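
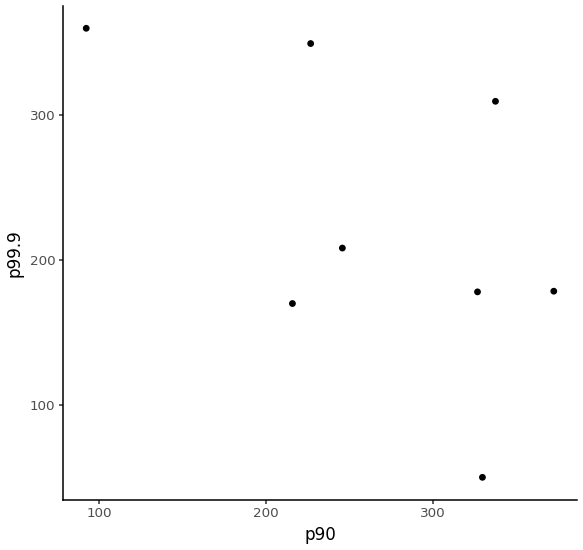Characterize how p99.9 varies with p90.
Points are negatively correlated; moderate (|r| ≈ 0.6).

negative, moderate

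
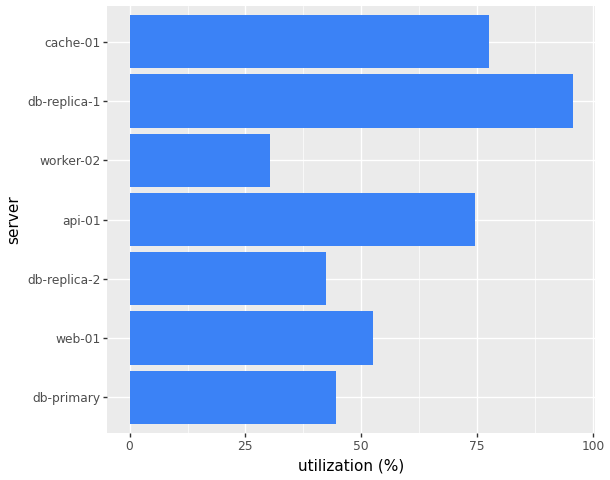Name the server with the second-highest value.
cache-01

Top 3: db-replica-1 ≈ 100, cache-01 ≈ 80, api-01 ≈ 70.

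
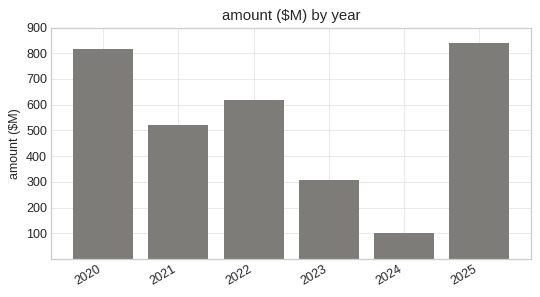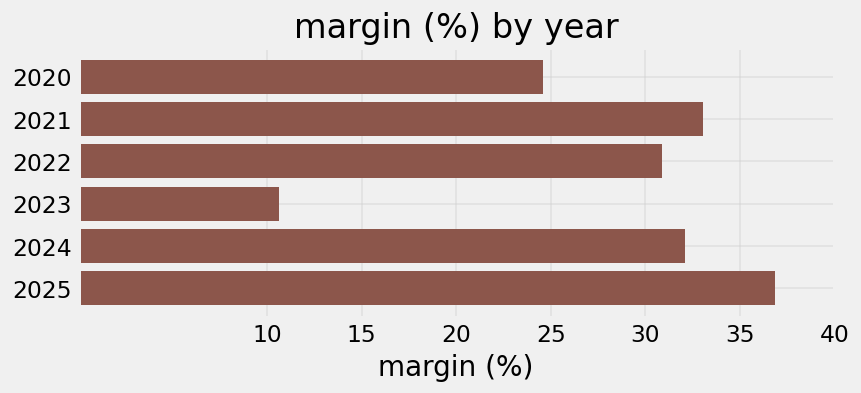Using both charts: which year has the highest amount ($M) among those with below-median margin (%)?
2020

Chart 2 median margin (%) ≈ 30; below-median years: 2020, 2022, 2023. Among those, 2020 has the highest amount ($M) (≈ 800).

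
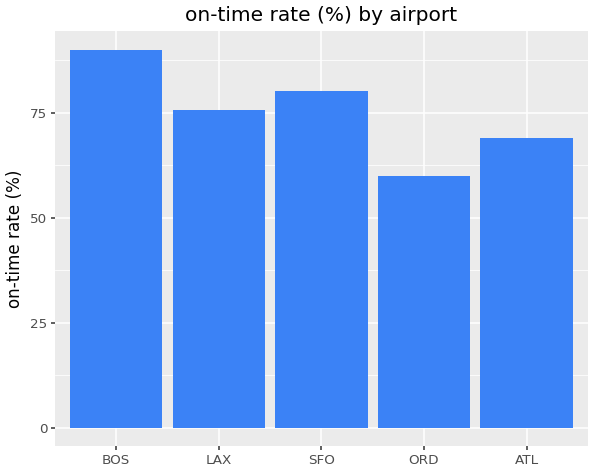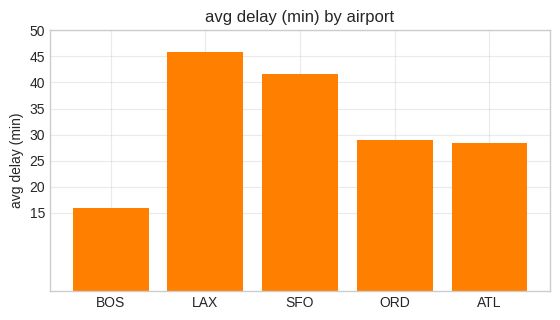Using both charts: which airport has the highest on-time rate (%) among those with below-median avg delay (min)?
Chart 2 median avg delay (min) ≈ 30; below-median airports: BOS, ATL. Among those, BOS has the highest on-time rate (%) (≈ 90).

BOS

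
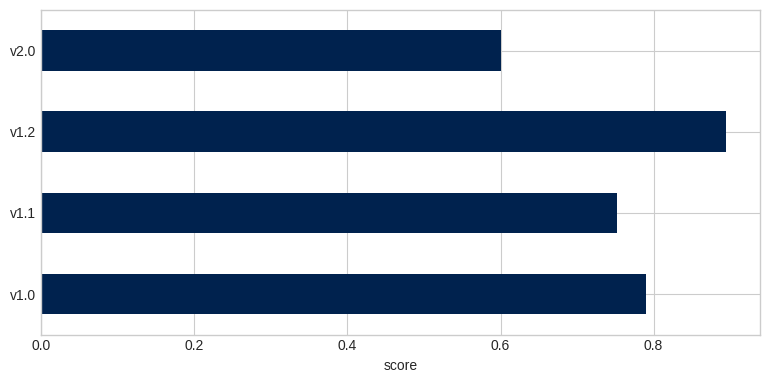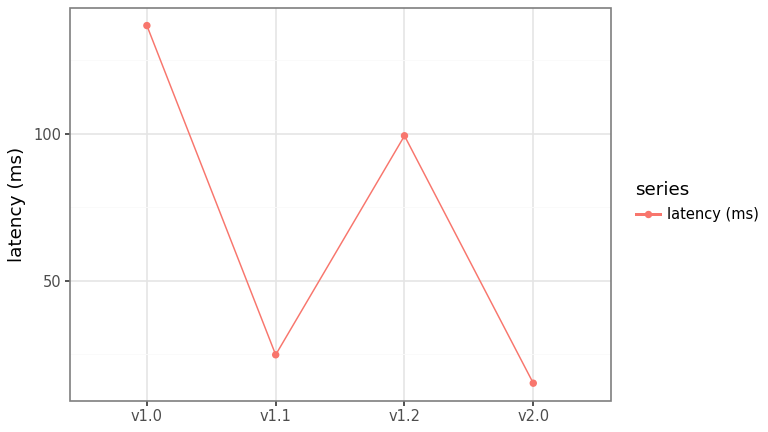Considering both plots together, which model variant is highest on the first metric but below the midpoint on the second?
v1.1

Chart 2 median latency (ms) ≈ 60; below-median model variants: v1.1, v2.0. Among those, v1.1 has the highest score (≈ 0.8).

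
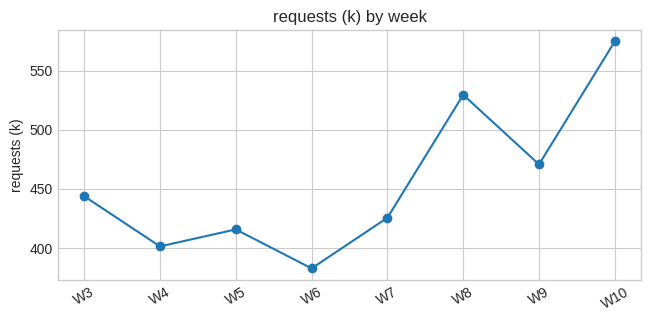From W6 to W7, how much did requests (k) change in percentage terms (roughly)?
W6 ≈ 380, W7 ≈ 420; (420 − 380) / 380 ≈ +10.5%.

≈ +10.5%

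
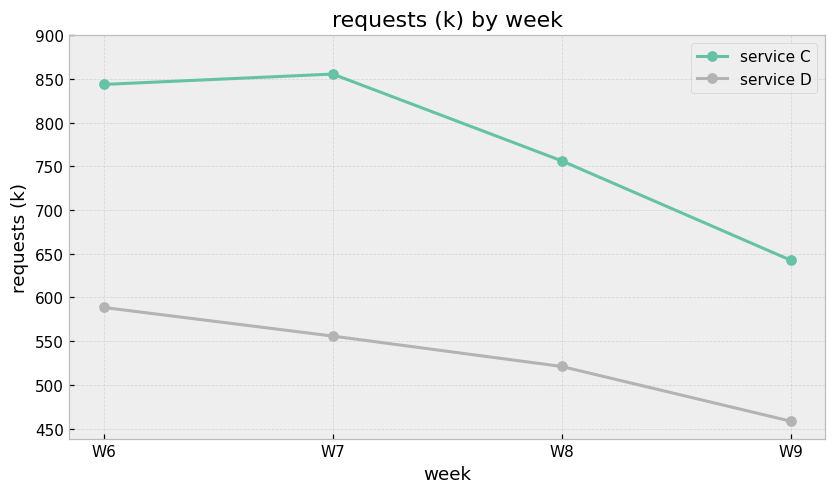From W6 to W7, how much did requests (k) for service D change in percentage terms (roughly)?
W6 ≈ 600, W7 ≈ 550; (550 − 600) / 600 ≈ -8.3%.

≈ -8.3%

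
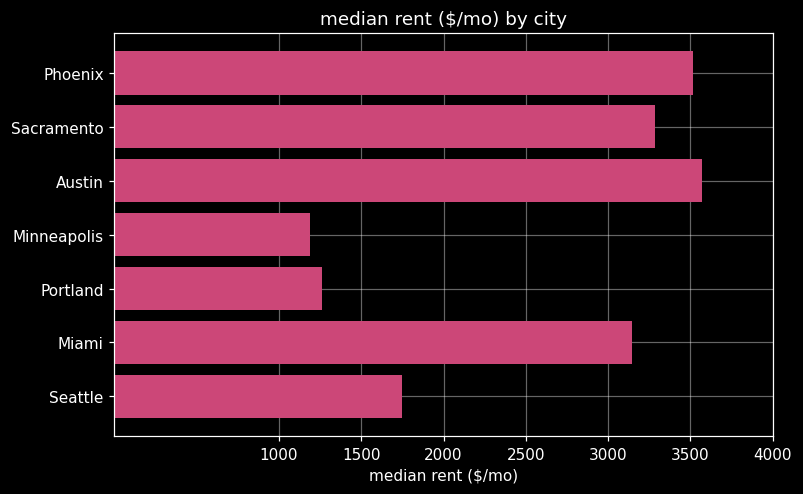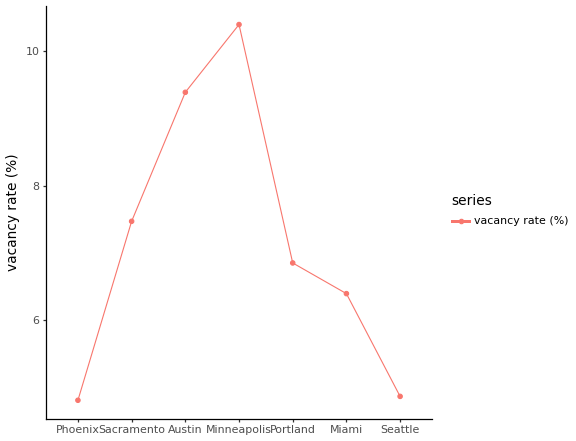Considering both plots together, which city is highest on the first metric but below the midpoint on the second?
Chart 2 median vacancy rate (%) ≈ 7; below-median cities: Phoenix, Miami, Seattle. Among those, Phoenix has the highest median rent ($/mo) (≈ 3500).

Phoenix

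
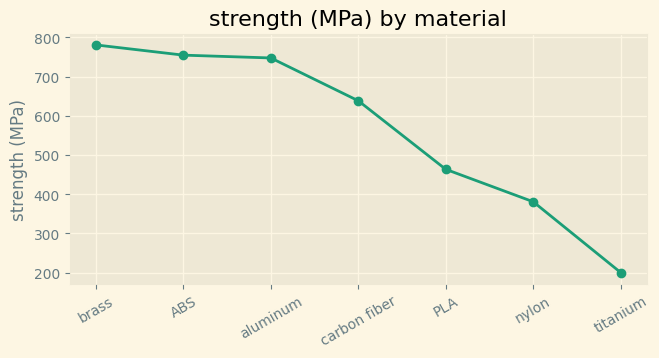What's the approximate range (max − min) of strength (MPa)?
Max brass ≈ 800, min titanium ≈ 200; range ≈ 600.

≈ 600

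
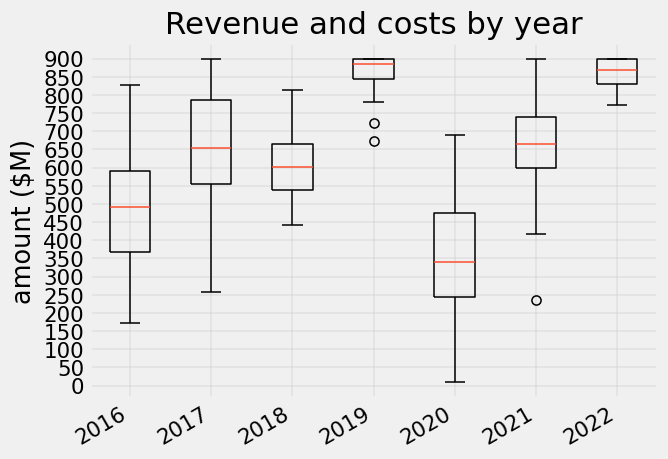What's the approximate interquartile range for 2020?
≈ 200

Q3 ≈ 450, Q1 ≈ 250; IQR ≈ 200.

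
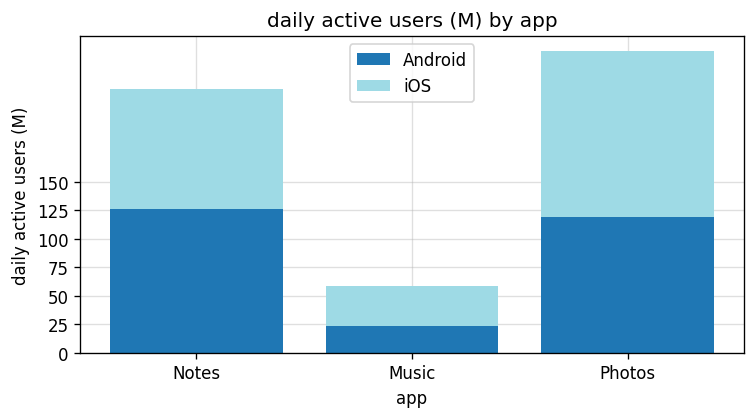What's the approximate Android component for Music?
Android top ≈ 25, bottom ≈ 0; segment ≈ 25.

≈ 25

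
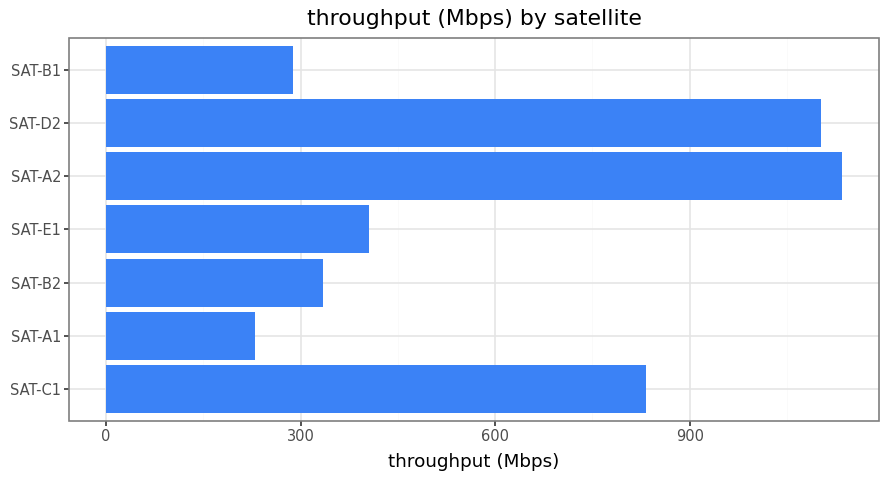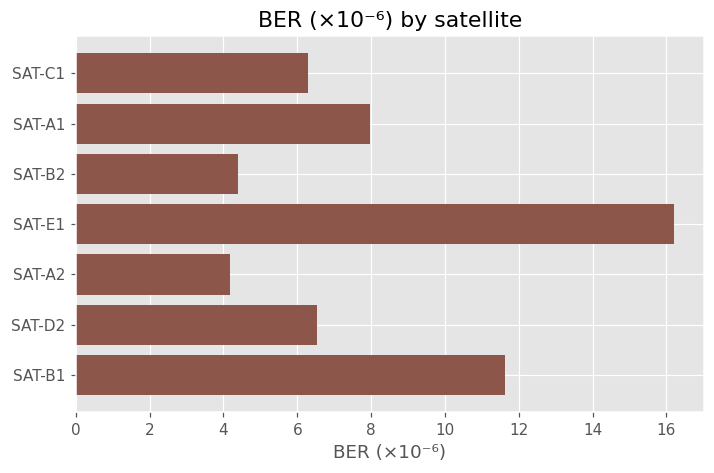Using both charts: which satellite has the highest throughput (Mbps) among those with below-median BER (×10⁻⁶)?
SAT-A2

Chart 2 median BER (×10⁻⁶) ≈ 6; below-median satellites: SAT-C1, SAT-B2, SAT-A2. Among those, SAT-A2 has the highest throughput (Mbps) (≈ 1200).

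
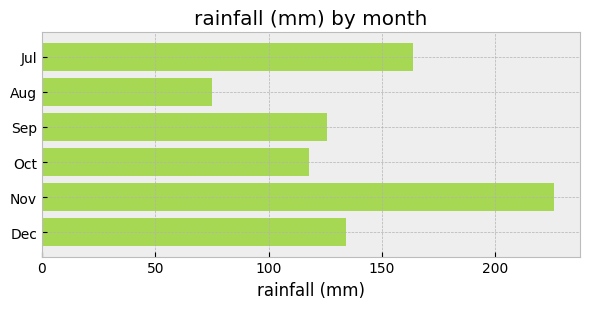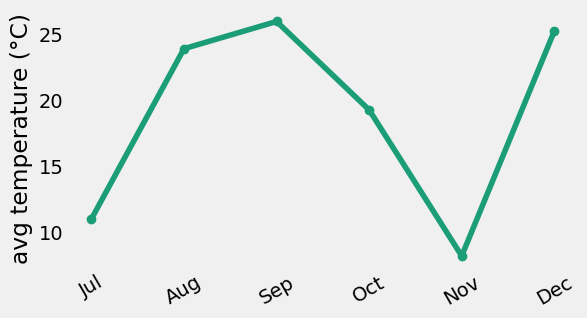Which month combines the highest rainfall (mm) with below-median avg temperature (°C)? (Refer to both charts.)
Nov

Chart 2 median avg temperature (°C) ≈ 20; below-median months: Jul, Oct, Nov. Among those, Nov has the highest rainfall (mm) (≈ 225).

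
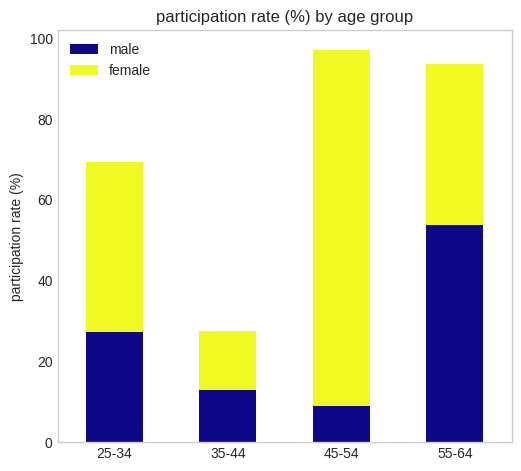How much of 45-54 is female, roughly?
≈ 90

female top ≈ 100, bottom ≈ 10; segment ≈ 90.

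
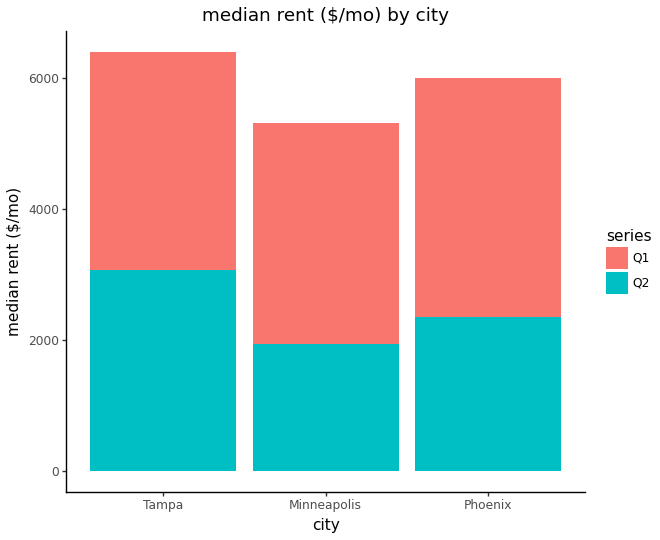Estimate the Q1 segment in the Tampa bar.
≈ 3000

Q1 top ≈ 6000, bottom ≈ 3000; segment ≈ 3000.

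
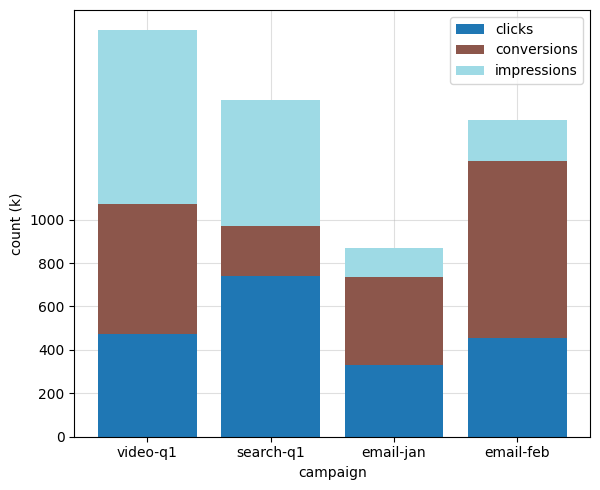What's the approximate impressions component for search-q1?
≈ 600

impressions top ≈ 1600, bottom ≈ 1000; segment ≈ 600.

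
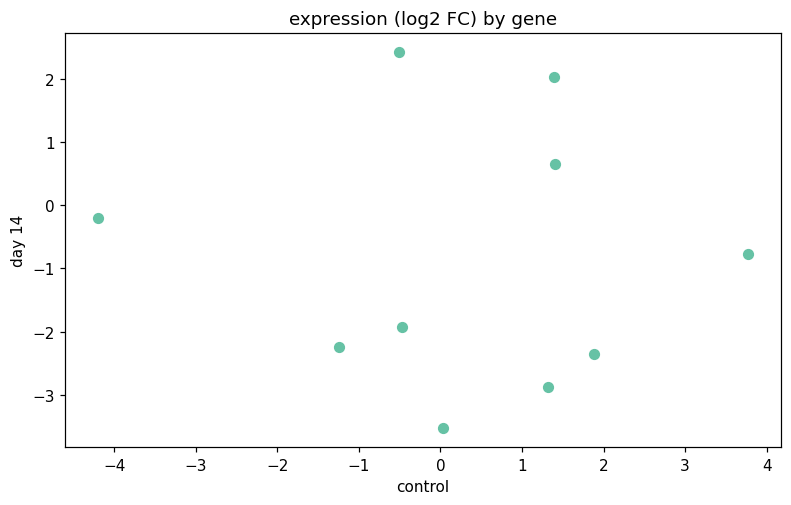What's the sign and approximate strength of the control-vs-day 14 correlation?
no clear correlation

Points are roughly uncorrelated; weak (|r| ≈ 0.0).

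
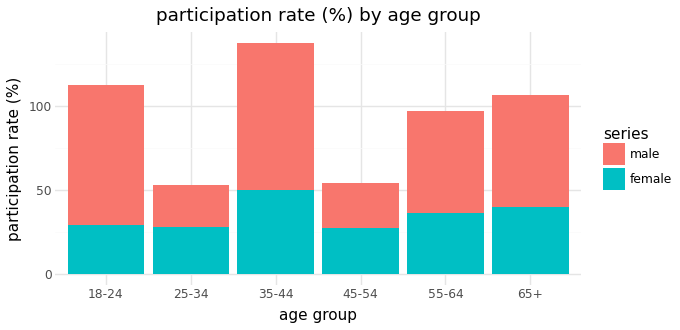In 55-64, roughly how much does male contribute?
male top ≈ 100, bottom ≈ 40; segment ≈ 60.

≈ 60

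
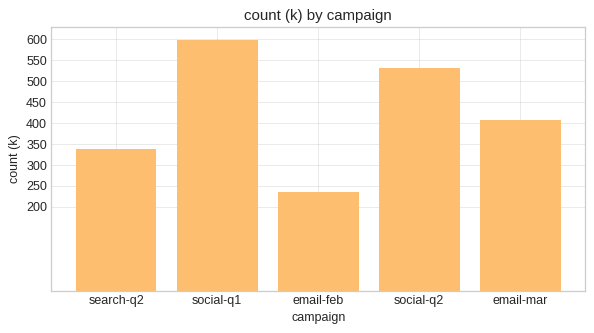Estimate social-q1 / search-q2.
≈ 1.71×

social-q1 ≈ 600, search-q2 ≈ 350; 600/350 ≈ 1.71.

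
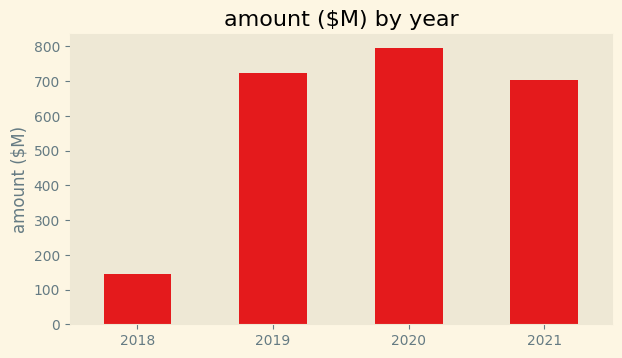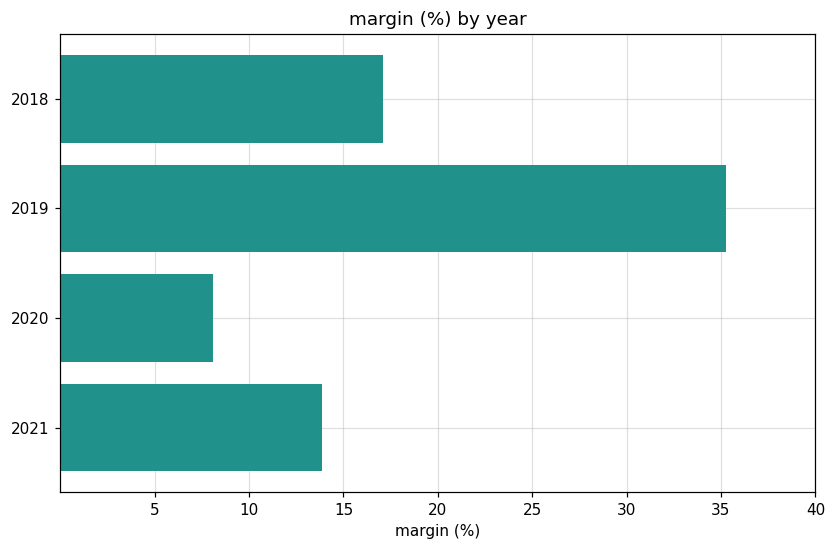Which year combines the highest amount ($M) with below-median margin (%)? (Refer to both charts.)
2020

Chart 2 median margin (%) ≈ 15; below-median years: 2020, 2021. Among those, 2020 has the highest amount ($M) (≈ 800).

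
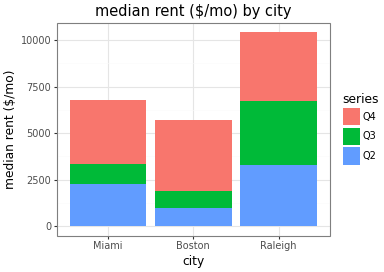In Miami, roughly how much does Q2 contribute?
≈ 2000

Q2 top ≈ 2000, bottom ≈ 0; segment ≈ 2000.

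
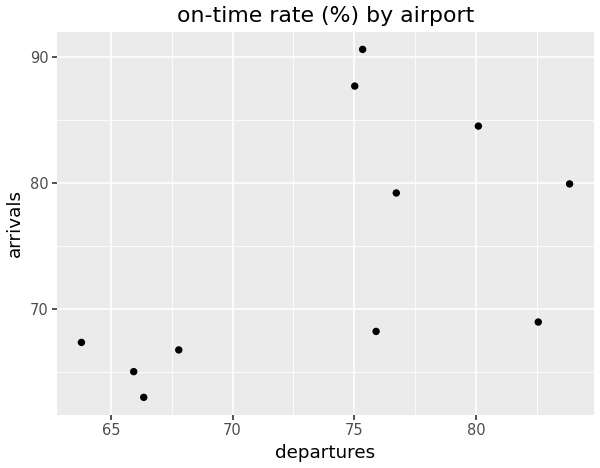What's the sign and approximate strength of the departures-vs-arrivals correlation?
positive, moderate

Points are positively correlated; moderate (|r| ≈ 0.6).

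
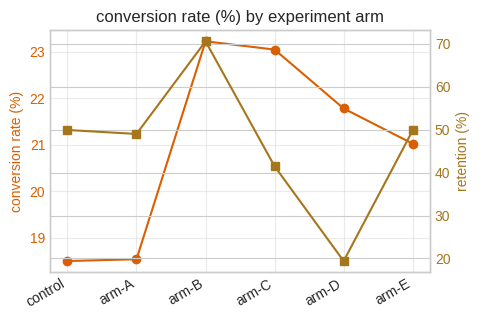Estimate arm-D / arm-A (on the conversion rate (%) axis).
arm-D ≈ 22.0, arm-A ≈ 18.5; 22.0/18.5 ≈ 1.19.

≈ 1.19×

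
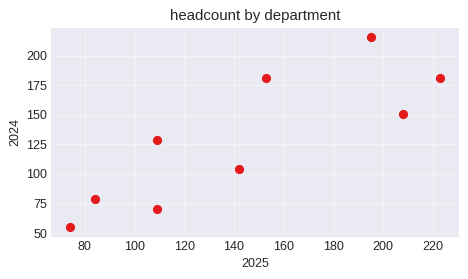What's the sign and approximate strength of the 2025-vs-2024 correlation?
positive, strong

Points are positively correlated; strong (|r| ≈ 0.8).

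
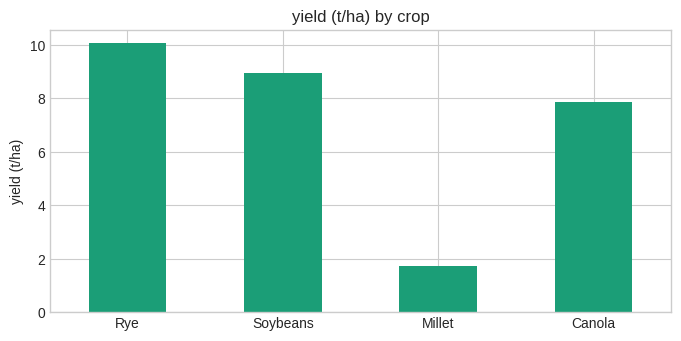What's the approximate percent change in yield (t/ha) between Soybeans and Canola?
≈ -11.1%

Soybeans ≈ 9, Canola ≈ 8; (8 − 9) / 9 ≈ -11.1%.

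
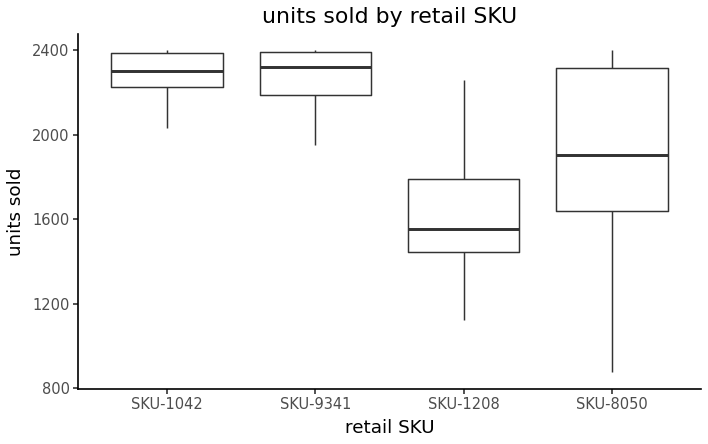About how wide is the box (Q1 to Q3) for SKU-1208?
≈ 400

Q3 ≈ 1800, Q1 ≈ 1400; IQR ≈ 400.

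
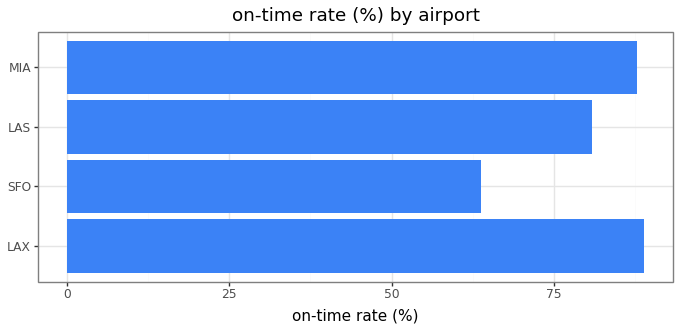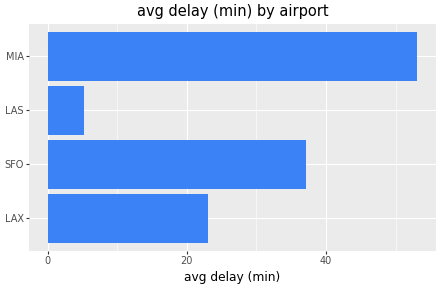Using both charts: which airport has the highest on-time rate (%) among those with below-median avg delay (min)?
LAX

Chart 2 median avg delay (min) ≈ 30; below-median airports: LAX, LAS. Among those, LAX has the highest on-time rate (%) (≈ 90).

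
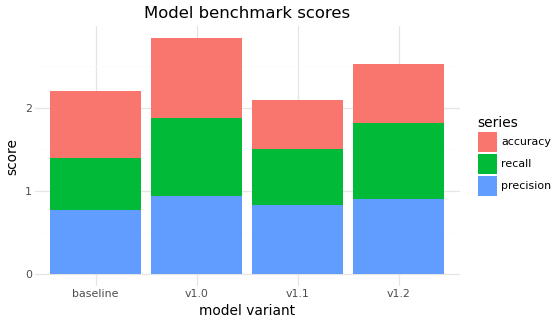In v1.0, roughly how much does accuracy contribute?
≈ 1.0

accuracy top ≈ 3.0, bottom ≈ 2.0; segment ≈ 1.0.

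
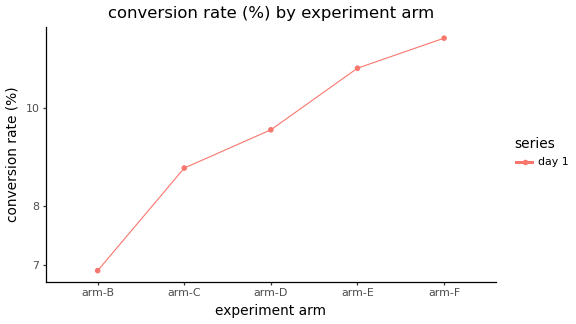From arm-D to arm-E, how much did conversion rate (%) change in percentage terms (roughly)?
≈ +15.8%

arm-D ≈ 9.5, arm-E ≈ 11.0; (11.0 − 9.5) / 9.5 ≈ +15.8%.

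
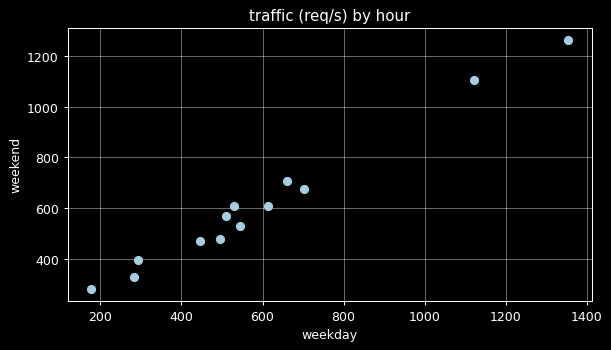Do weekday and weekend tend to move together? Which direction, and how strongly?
Points are positively correlated; strong (|r| ≈ 1.0).

positive, strong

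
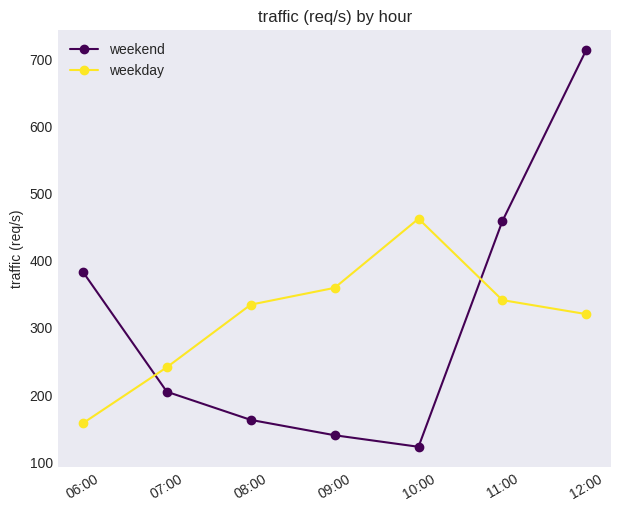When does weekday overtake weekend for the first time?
06:00: weekday ≈ 150 vs weekend ≈ 400 (not yet); 07:00: weekday ≈ 250 vs weekend ≈ 200 (first crossover).

07:00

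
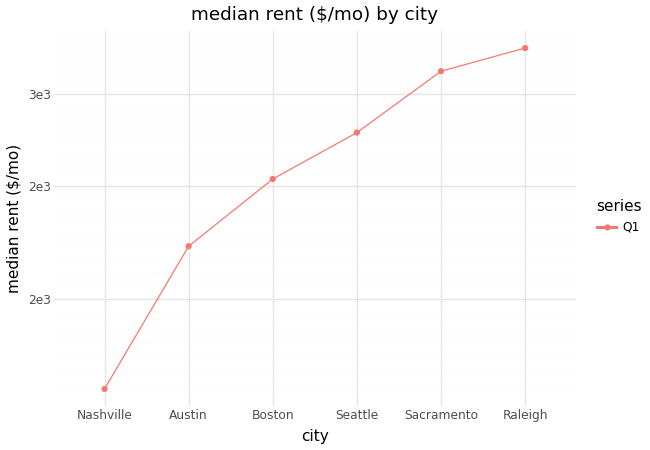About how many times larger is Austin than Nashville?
≈ 1.38×

Austin ≈ 2200, Nashville ≈ 1600; 2200/1600 ≈ 1.38.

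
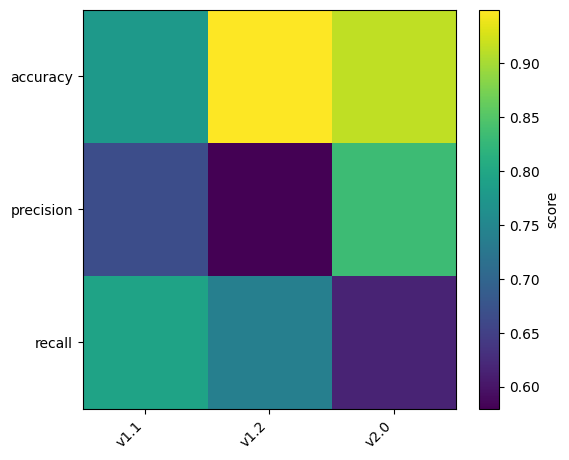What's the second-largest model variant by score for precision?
Top 3 for precision: v2.0 ≈ 0.85, v1.1 ≈ 0.65, v1.2 ≈ 0.60.

v1.1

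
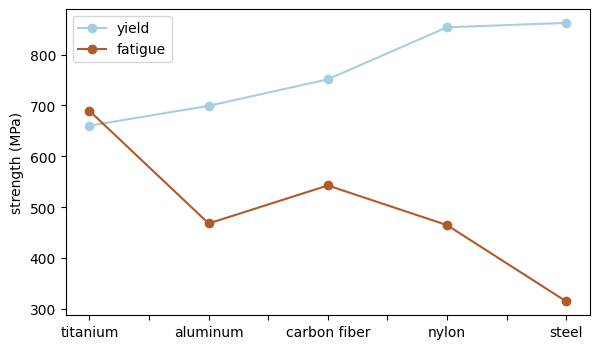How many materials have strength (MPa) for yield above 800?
Above 800: nylon, steel.

2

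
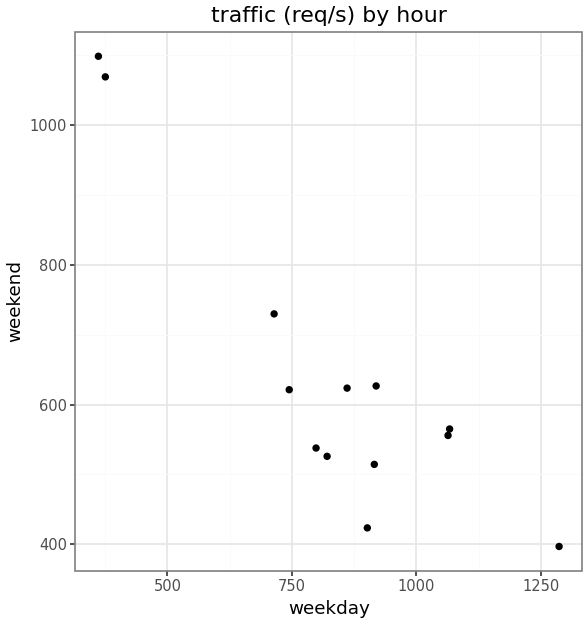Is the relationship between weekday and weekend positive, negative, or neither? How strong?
negative, strong

Points are negatively correlated; strong (|r| ≈ 0.9).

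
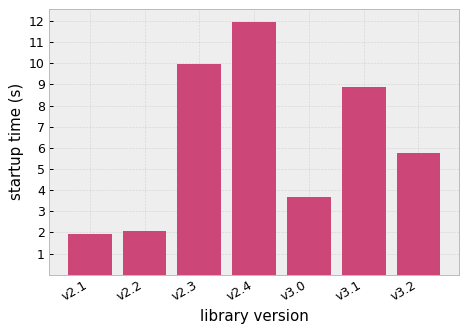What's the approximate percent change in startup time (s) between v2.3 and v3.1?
≈ -10%

v2.3 ≈ 10, v3.1 ≈ 9; (9 − 10) / 10 ≈ -10%.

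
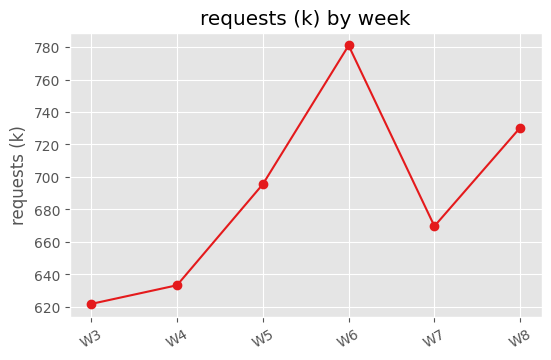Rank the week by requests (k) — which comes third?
W5

Top 4: W6 ≈ 780, W8 ≈ 740, W5 ≈ 700, W7 ≈ 660.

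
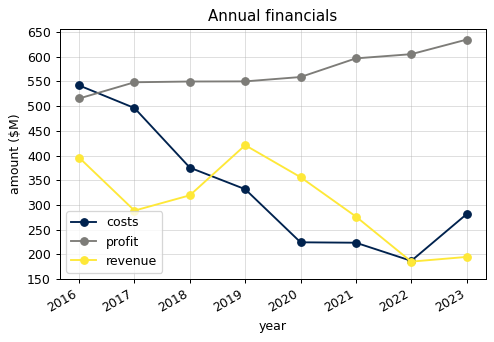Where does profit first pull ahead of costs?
2016: profit ≈ 500 vs costs ≈ 550 (not yet); 2017: profit ≈ 550 vs costs ≈ 500 (first crossover).

2017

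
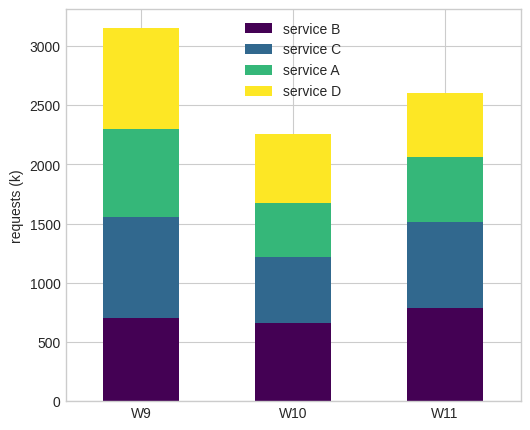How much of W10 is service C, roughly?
≈ 500

service C top ≈ 1000, bottom ≈ 500; segment ≈ 500.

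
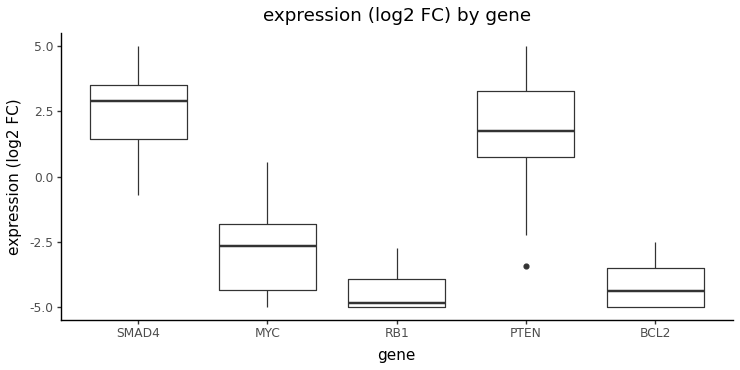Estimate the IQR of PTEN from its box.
≈ 2

Q3 ≈ 3, Q1 ≈ 1; IQR ≈ 2.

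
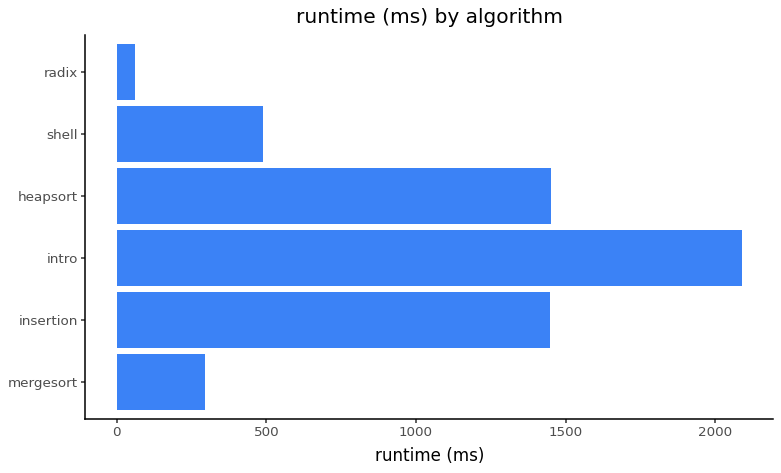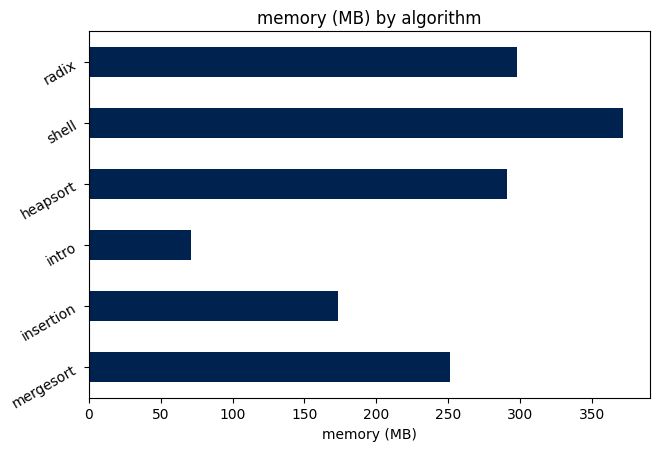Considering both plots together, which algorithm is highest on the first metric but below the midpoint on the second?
intro

Chart 2 median memory (MB) ≈ 250; below-median algorithms: mergesort, insertion, intro. Among those, intro has the highest runtime (ms) (≈ 2000).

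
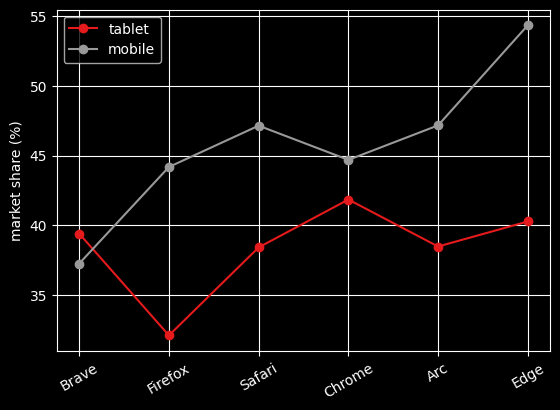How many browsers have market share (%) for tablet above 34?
Above 34: Brave, Safari, Chrome, Arc, Edge.

5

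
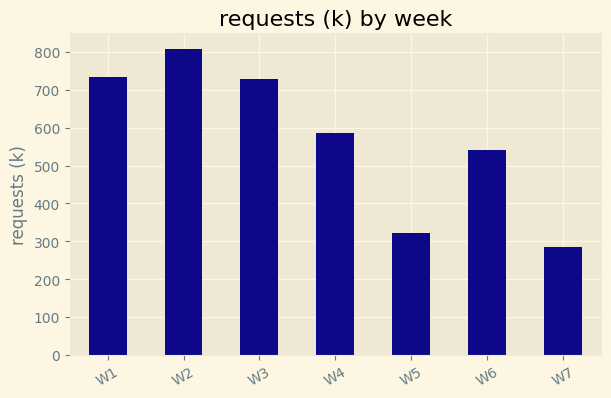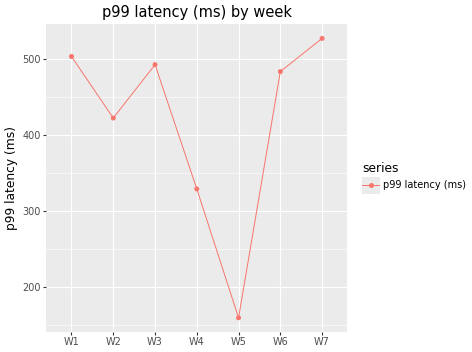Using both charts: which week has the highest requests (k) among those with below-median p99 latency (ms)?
W2

Chart 2 median p99 latency (ms) ≈ 500; below-median weeks: W2, W4, W5. Among those, W2 has the highest requests (k) (≈ 800).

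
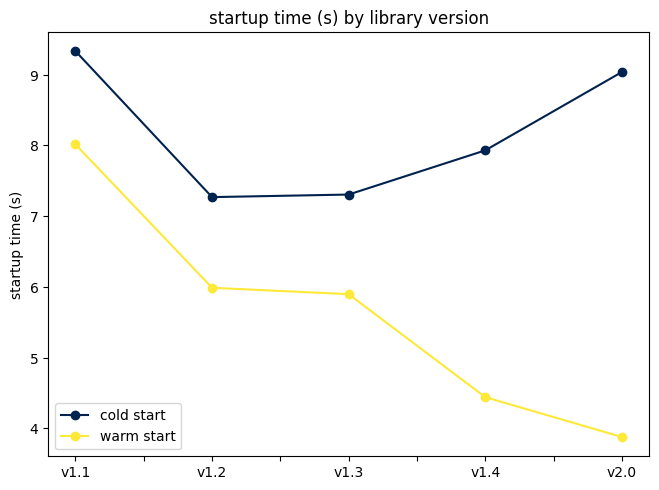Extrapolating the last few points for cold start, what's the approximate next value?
Last three: 7.5, 8.0, 9.0 → slope ≈ 0.75/step → next ≈ 9.75.

≈ 9.75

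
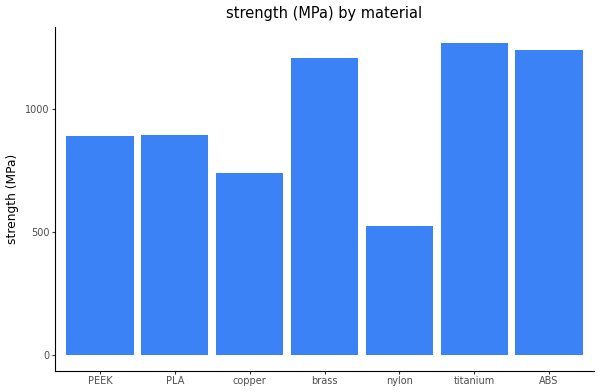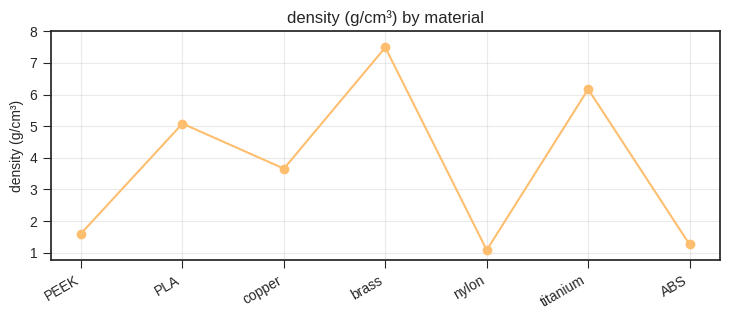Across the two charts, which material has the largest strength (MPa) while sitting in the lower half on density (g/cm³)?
ABS

Chart 2 median density (g/cm³) ≈ 4; below-median materials: PEEK, nylon, ABS. Among those, ABS has the highest strength (MPa) (≈ 1200).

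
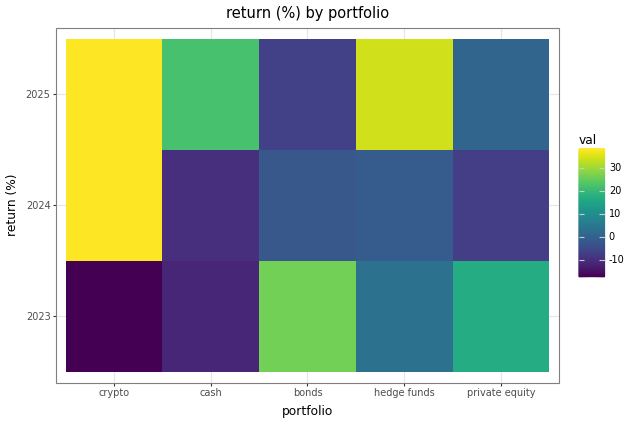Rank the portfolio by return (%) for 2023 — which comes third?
Top 4 for 2023: bonds ≈ 25, private equity ≈ 15, hedge funds ≈ 5, cash ≈ -10.

hedge funds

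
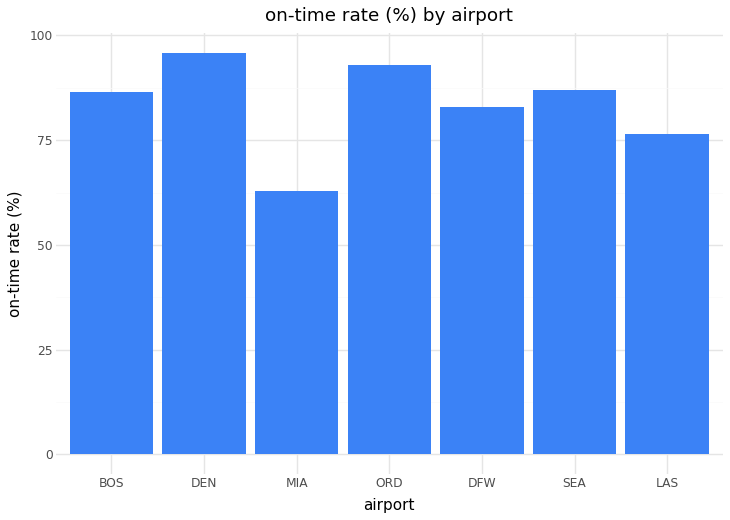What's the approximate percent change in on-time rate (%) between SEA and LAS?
≈ -11.1%

SEA ≈ 90, LAS ≈ 80; (80 − 90) / 90 ≈ -11.1%.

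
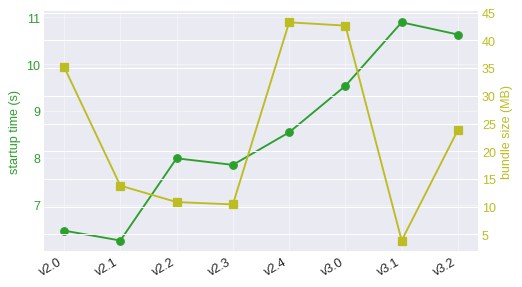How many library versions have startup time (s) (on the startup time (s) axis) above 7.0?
Above 7.0: v2.2, v2.3, v2.4, v3.0, v3.1, v3.2.

6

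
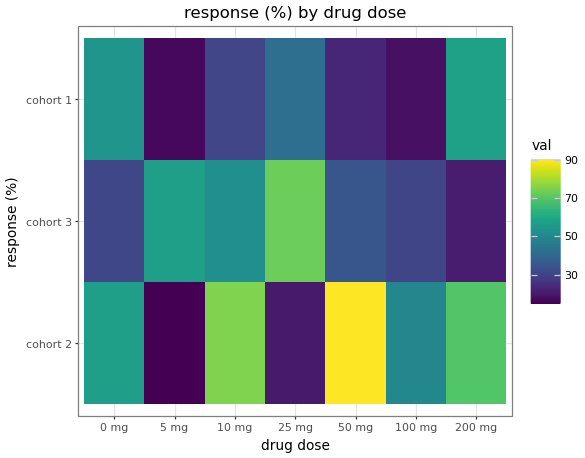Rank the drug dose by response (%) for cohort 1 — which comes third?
25 mg

Top 4 for cohort 1: 200 mg ≈ 60, 0 mg ≈ 50, 25 mg ≈ 40, 10 mg ≈ 30.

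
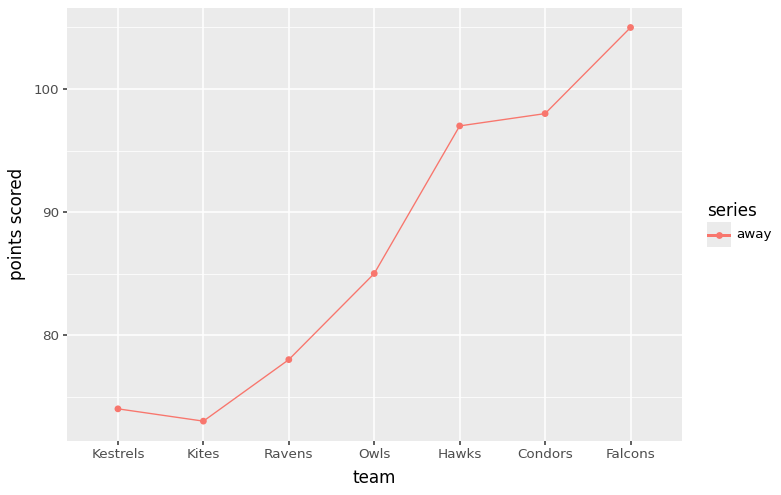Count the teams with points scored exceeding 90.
Above 90: Hawks, Condors, Falcons.

3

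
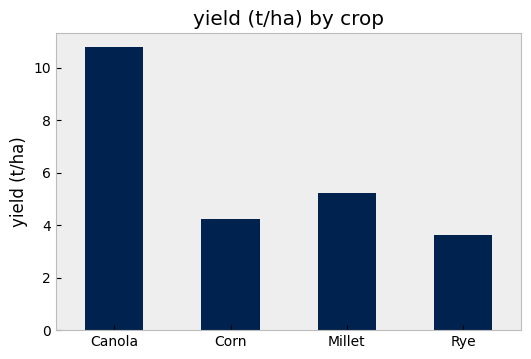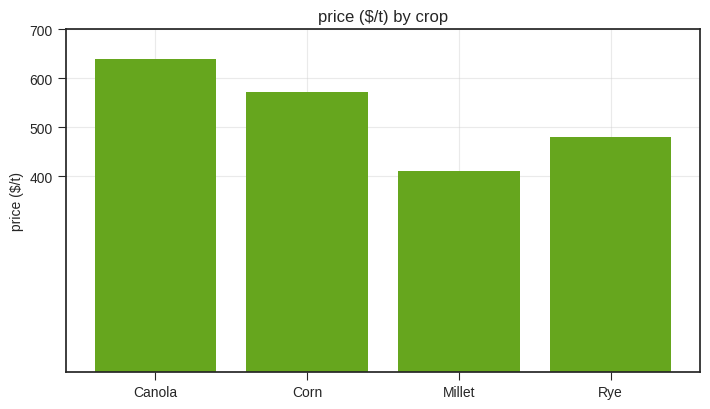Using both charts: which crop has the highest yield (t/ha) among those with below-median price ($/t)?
Chart 2 median price ($/t) ≈ 500; below-median crops: Millet, Rye. Among those, Millet has the highest yield (t/ha) (≈ 5).

Millet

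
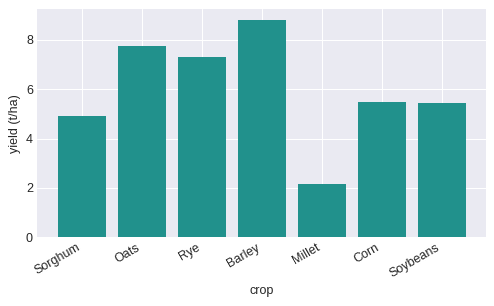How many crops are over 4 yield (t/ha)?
Above 4: Sorghum, Oats, Rye, Barley, Corn, Soybeans.

6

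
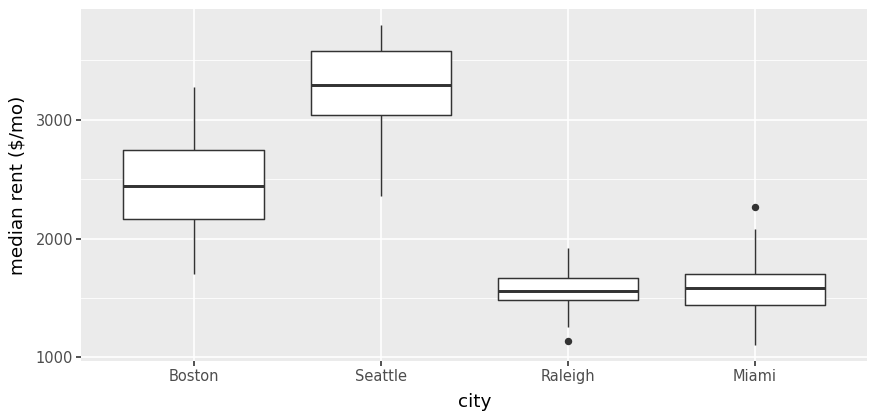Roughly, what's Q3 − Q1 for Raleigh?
≈ 200

Q3 ≈ 1600, Q1 ≈ 1400; IQR ≈ 200.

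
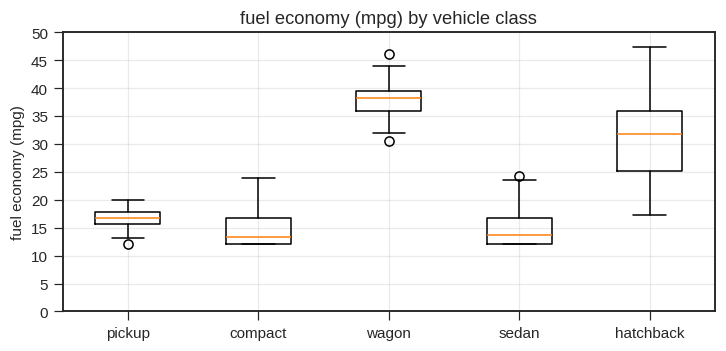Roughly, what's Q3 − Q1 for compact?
Q3 ≈ 15, Q1 ≈ 10; IQR ≈ 5.

≈ 5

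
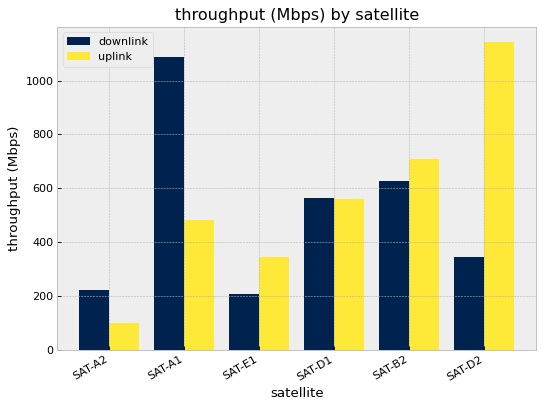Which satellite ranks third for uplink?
SAT-D1

Top 4 for uplink: SAT-D2 ≈ 1100, SAT-B2 ≈ 700, SAT-D1 ≈ 600, SAT-A1 ≈ 500.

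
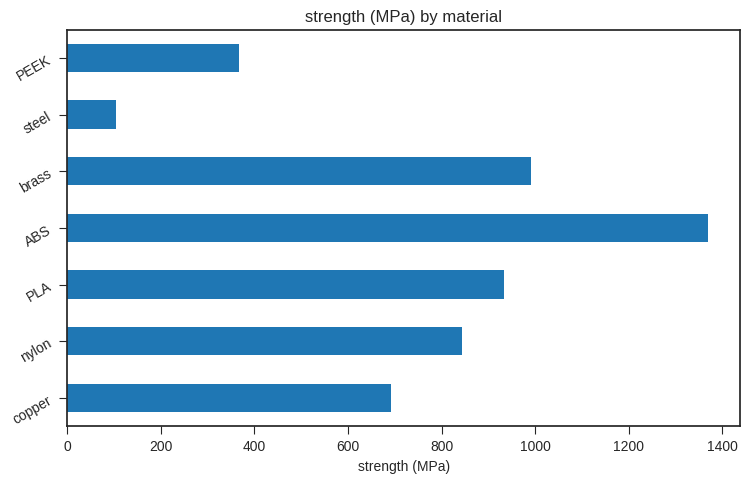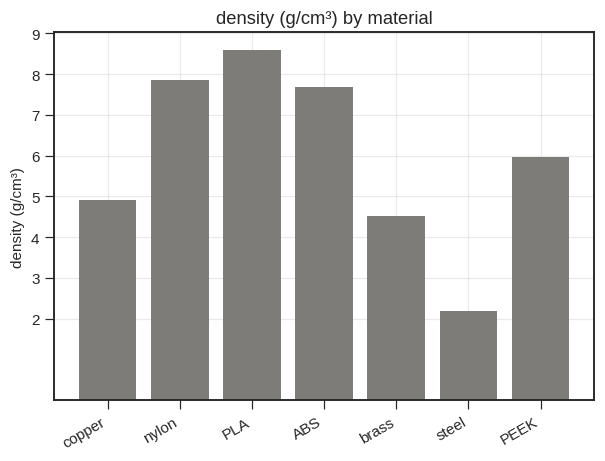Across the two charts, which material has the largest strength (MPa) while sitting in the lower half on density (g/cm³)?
brass

Chart 2 median density (g/cm³) ≈ 6; below-median materials: copper, brass, steel. Among those, brass has the highest strength (MPa) (≈ 1000).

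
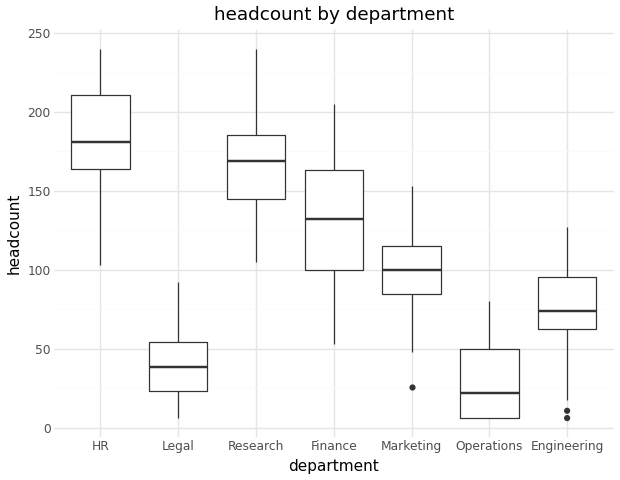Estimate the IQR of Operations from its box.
≈ 40

Q3 ≈ 40, Q1 ≈ 0; IQR ≈ 40.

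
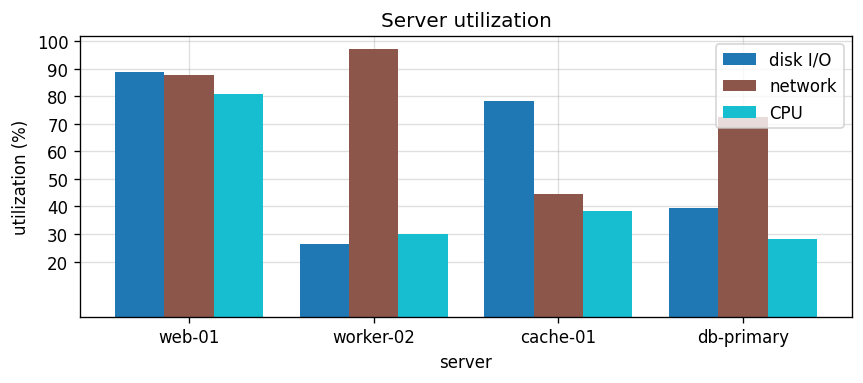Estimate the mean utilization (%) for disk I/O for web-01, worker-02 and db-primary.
≈ 53

(90 + 30 + 40) / 3 ≈ 53.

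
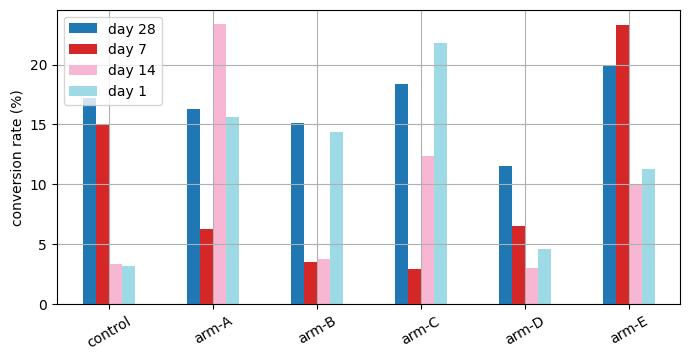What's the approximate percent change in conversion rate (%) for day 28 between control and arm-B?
control ≈ 18, arm-B ≈ 16; (16 − 18) / 18 ≈ -11.1%.

≈ -11.1%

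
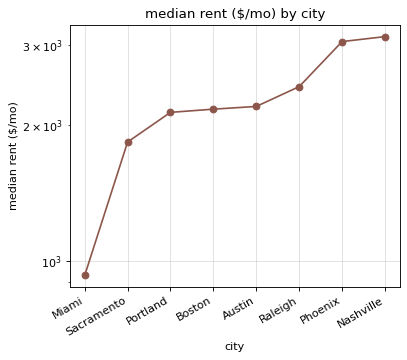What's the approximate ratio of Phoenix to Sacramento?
≈ 1.67×

Phoenix ≈ 3000, Sacramento ≈ 1800; 3000/1800 ≈ 1.67.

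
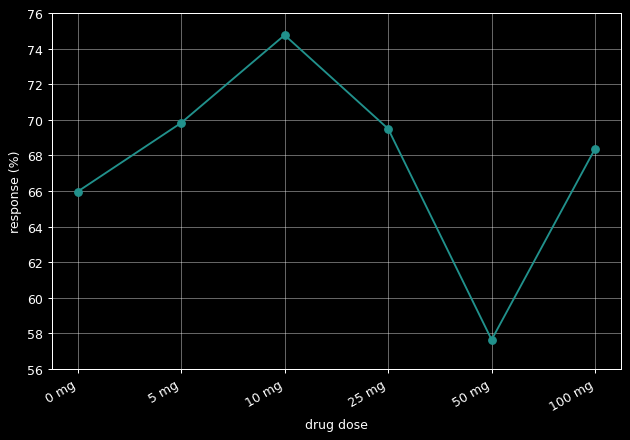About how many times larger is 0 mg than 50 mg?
≈ 1.14×

0 mg ≈ 66, 50 mg ≈ 58; 66/58 ≈ 1.14.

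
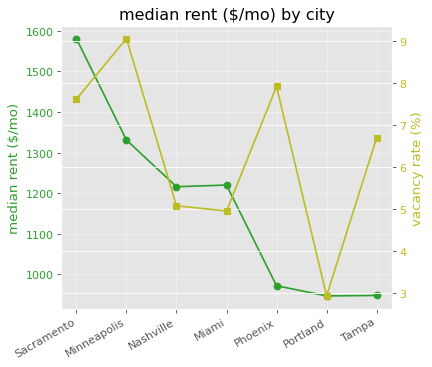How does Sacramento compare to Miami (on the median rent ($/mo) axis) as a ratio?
≈ 1.33×

Sacramento ≈ 1600, Miami ≈ 1200; 1600/1200 ≈ 1.33.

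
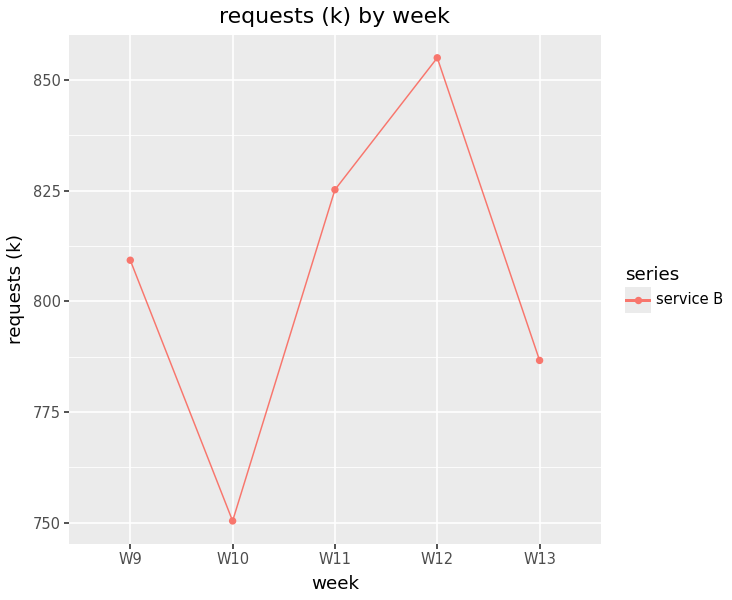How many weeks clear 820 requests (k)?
2

Above 820: W11, W12.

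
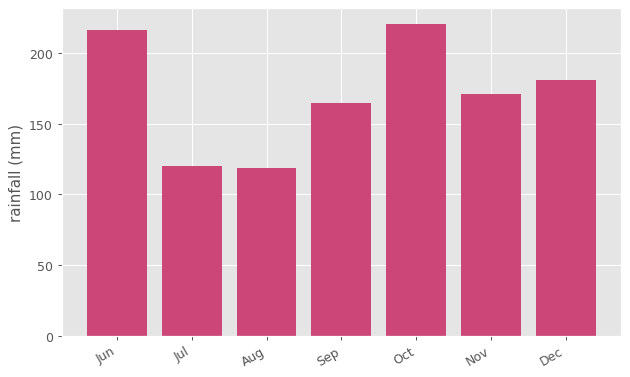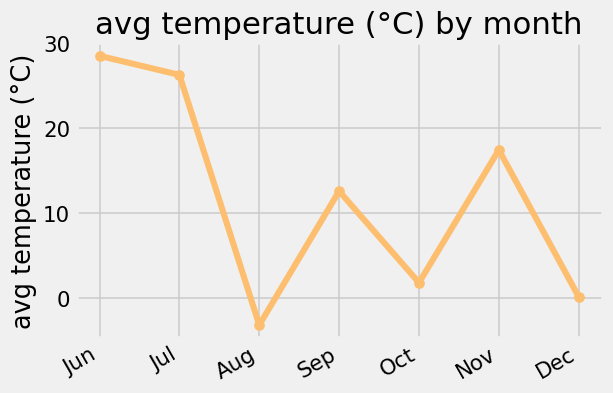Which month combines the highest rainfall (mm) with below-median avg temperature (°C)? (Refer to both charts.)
Chart 2 median avg temperature (°C) ≈ 15; below-median months: Aug, Oct, Dec. Among those, Oct has the highest rainfall (mm) (≈ 225).

Oct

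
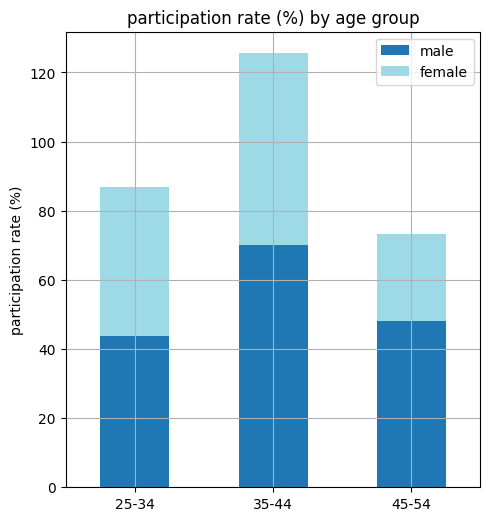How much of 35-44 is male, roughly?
≈ 80

male top ≈ 80, bottom ≈ 0; segment ≈ 80.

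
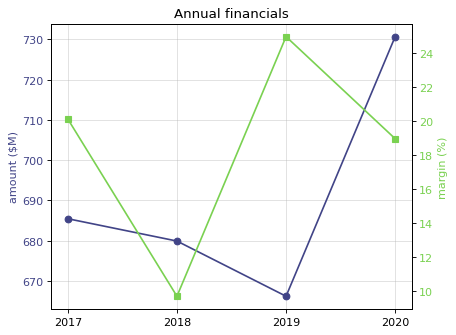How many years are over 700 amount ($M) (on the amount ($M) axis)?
1

Above 700: 2020.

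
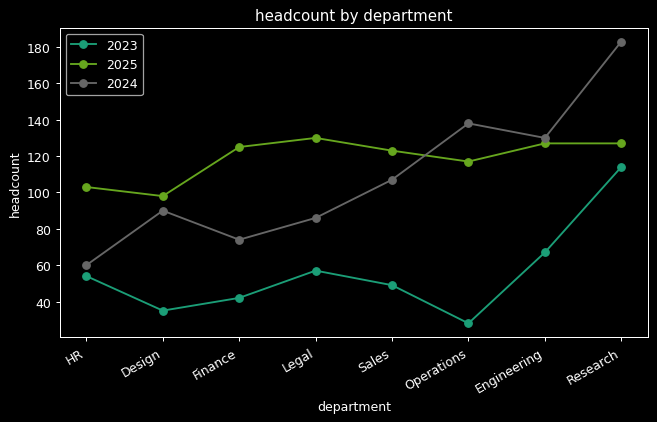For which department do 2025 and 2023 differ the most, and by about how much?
Operations, ≈ 100

Operations: 2025 ≈ 120, 2023 ≈ 20 → gap ≈ 100. Next-largest (Finance) is only ≈ 80.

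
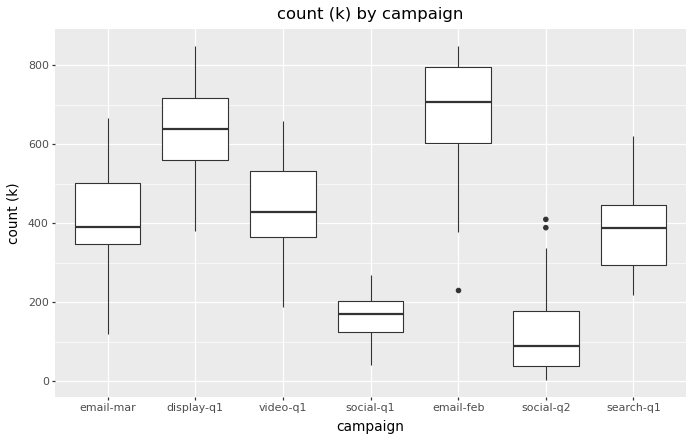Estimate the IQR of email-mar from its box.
≈ 150

Q3 ≈ 500, Q1 ≈ 350; IQR ≈ 150.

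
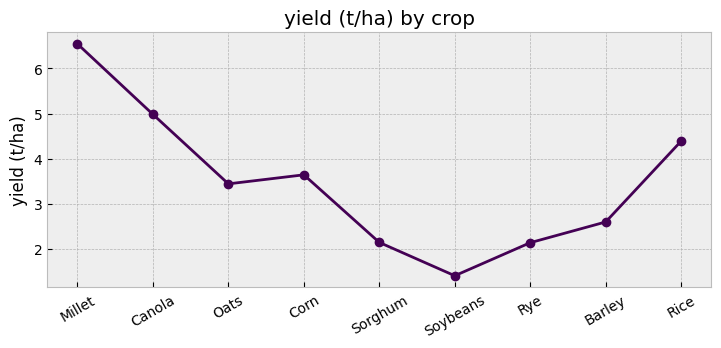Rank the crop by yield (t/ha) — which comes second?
Canola

Top 3: Millet ≈ 6.5, Canola ≈ 5.0, Rice ≈ 4.5.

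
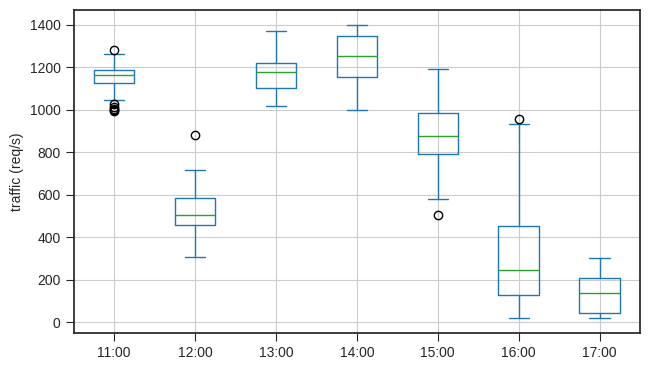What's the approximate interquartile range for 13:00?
≈ 100

Q3 ≈ 1200, Q1 ≈ 1100; IQR ≈ 100.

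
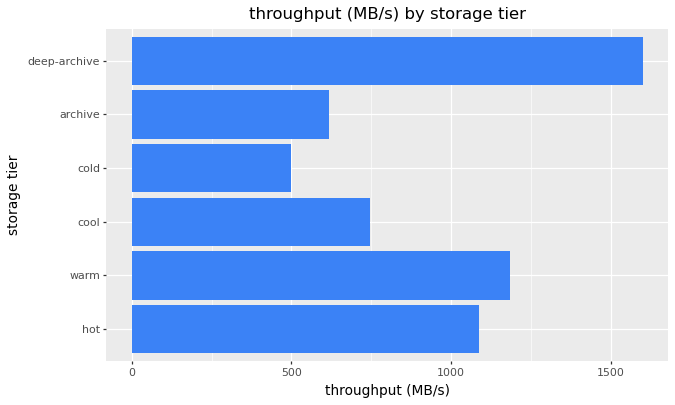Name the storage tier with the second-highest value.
warm

Top 3: deep-archive ≈ 1600, warm ≈ 1200, hot ≈ 1000.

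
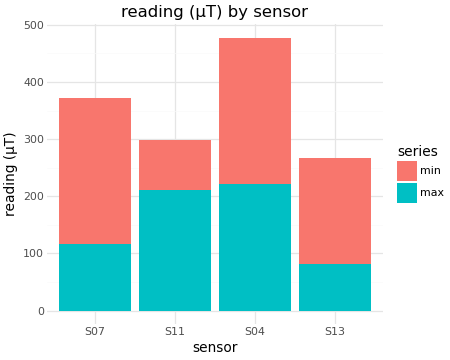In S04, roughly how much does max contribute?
≈ 200

max top ≈ 200, bottom ≈ 0; segment ≈ 200.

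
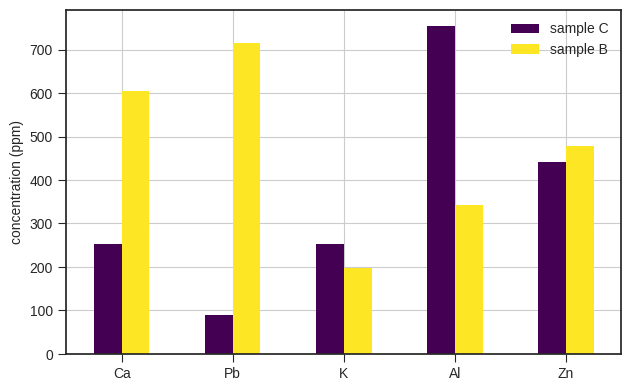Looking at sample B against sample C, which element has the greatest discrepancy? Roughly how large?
Pb, ≈ 600 ppm

Pb: sample B ≈ 700, sample C ≈ 100 → gap ≈ 600. Next-largest (Al) is only ≈ 500.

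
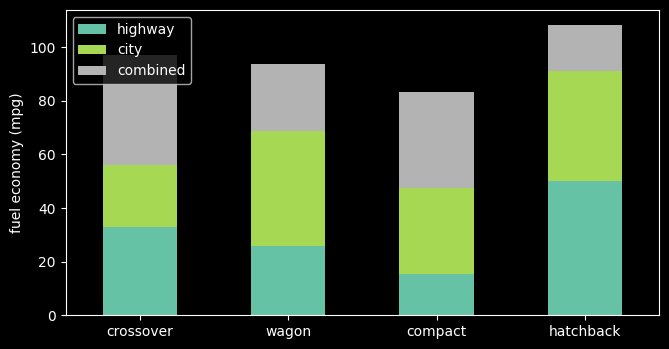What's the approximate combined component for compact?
combined top ≈ 80, bottom ≈ 50; segment ≈ 30.

≈ 30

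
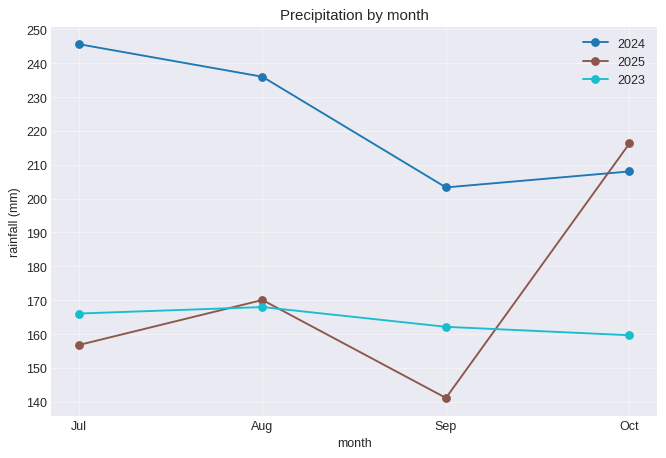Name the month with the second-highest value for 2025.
Top 3 for 2025: Oct ≈ 220, Aug ≈ 170, Jul ≈ 160.

Aug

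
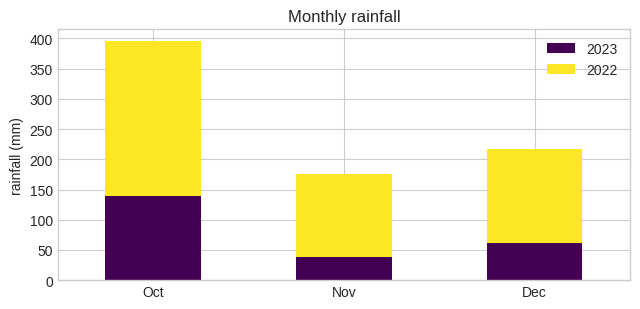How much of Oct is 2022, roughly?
≈ 250

2022 top ≈ 400, bottom ≈ 150; segment ≈ 250.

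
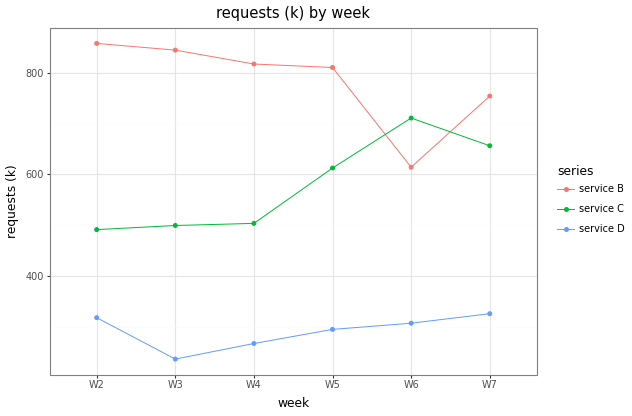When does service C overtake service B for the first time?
W5: service C ≈ 600 vs service B ≈ 800 (not yet); W6: service C ≈ 700 vs service B ≈ 600 (first crossover).

W6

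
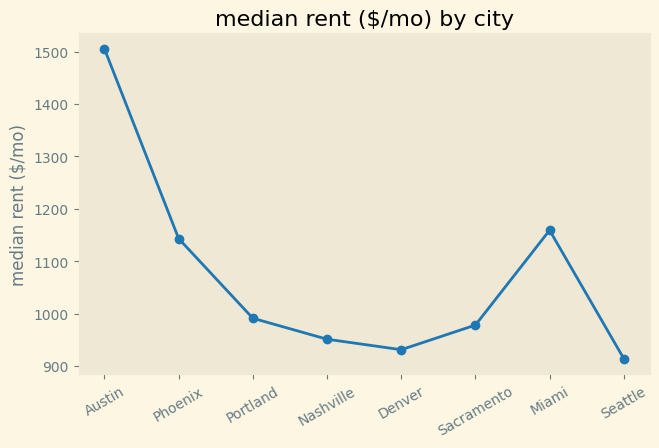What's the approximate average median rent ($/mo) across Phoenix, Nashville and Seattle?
≈ 1000

(1150 + 950 + 900) / 3 ≈ 1000.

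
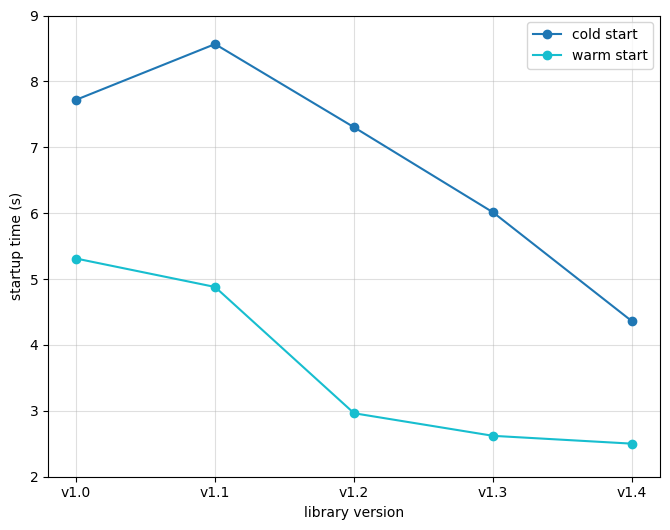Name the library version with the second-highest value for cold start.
Top 3 for cold start: v1.1 ≈ 9, v1.0 ≈ 8, v1.2 ≈ 7.

v1.0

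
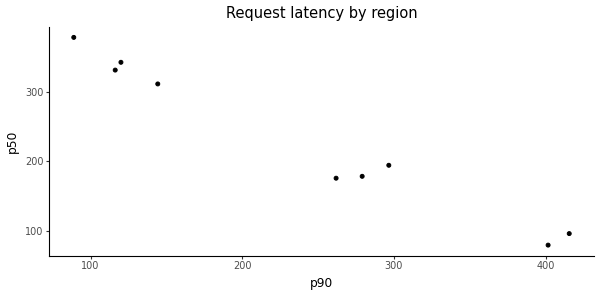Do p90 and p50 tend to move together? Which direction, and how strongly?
Points are negatively correlated; strong (|r| ≈ 1.0).

negative, strong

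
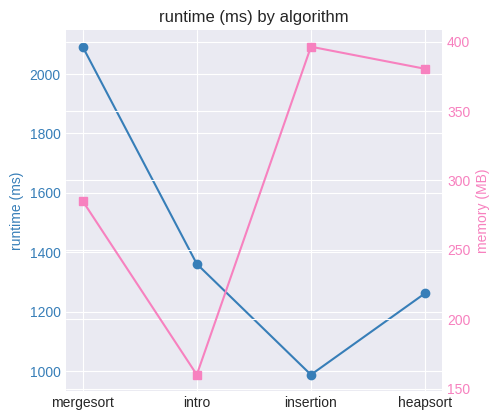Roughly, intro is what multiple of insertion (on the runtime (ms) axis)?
intro ≈ 1400, insertion ≈ 1000; 1400/1000 ≈ 1.4.

≈ 1.4×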